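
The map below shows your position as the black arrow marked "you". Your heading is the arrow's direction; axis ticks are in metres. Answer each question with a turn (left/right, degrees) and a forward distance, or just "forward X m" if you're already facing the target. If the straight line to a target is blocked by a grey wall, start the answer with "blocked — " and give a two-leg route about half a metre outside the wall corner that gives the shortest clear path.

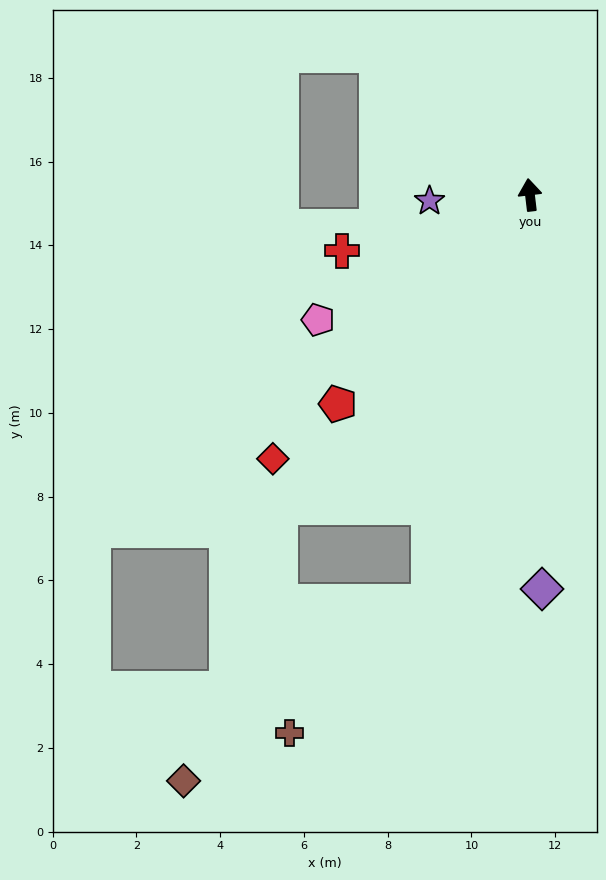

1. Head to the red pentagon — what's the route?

turn left 131°, forward 6.8 m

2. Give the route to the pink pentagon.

turn left 114°, forward 5.9 m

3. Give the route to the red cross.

turn left 100°, forward 4.7 m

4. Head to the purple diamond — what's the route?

turn left 175°, forward 9.4 m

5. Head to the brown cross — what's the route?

blocked — turn left 159°, forward 10.0 m, then turn right 32°, forward 4.6 m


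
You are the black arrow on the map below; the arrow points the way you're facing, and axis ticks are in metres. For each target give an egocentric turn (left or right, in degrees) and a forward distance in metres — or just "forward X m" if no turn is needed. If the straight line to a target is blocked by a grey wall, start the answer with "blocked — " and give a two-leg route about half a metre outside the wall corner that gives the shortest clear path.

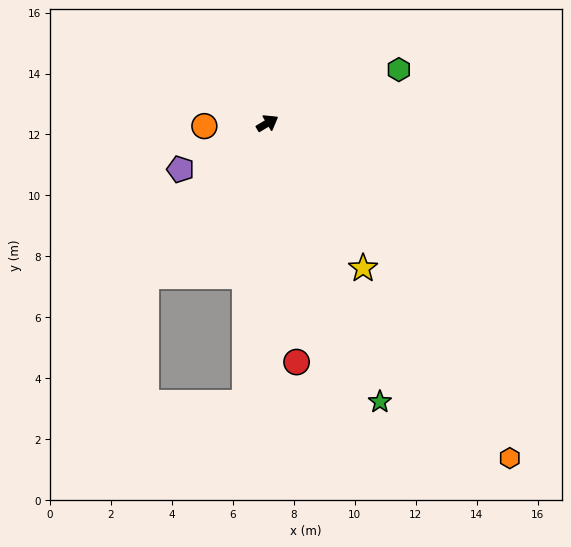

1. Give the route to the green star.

turn right 99°, forward 9.9 m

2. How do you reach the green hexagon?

turn right 9°, forward 4.7 m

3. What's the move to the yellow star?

turn right 87°, forward 5.7 m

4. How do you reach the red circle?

turn right 114°, forward 7.9 m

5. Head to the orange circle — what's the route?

turn left 152°, forward 2.1 m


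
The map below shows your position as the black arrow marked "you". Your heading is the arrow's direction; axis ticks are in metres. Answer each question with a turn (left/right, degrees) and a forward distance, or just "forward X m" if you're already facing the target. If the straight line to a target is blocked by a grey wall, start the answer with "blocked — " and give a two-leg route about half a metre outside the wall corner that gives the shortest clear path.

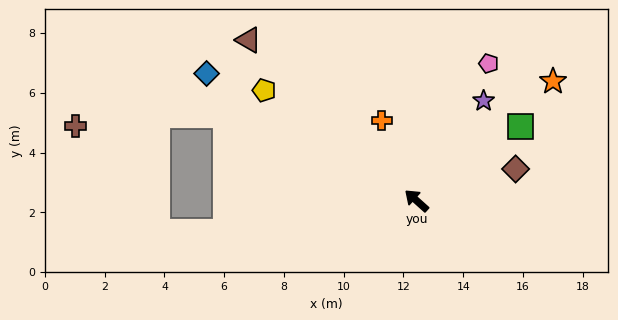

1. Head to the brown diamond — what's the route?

turn right 120°, forward 3.5 m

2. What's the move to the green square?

turn right 103°, forward 4.3 m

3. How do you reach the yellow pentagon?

turn left 6°, forward 6.3 m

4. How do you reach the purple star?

turn right 82°, forward 4.0 m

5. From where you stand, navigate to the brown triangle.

forward 7.8 m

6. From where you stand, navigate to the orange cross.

turn right 25°, forward 2.9 m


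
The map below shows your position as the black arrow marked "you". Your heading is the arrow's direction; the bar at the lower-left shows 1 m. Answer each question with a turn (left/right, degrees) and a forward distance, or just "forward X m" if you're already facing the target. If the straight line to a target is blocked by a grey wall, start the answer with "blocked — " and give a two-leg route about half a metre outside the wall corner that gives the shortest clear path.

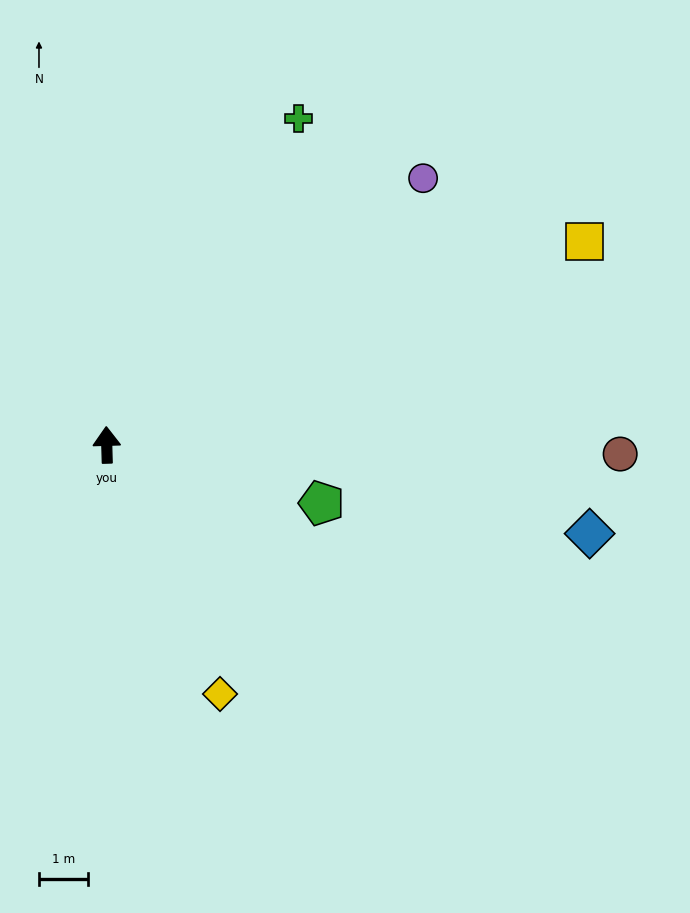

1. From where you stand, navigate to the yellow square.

turn right 69°, forward 10.6 m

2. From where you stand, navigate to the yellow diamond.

turn right 157°, forward 5.6 m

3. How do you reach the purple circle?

turn right 51°, forward 8.5 m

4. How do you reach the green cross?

turn right 32°, forward 7.7 m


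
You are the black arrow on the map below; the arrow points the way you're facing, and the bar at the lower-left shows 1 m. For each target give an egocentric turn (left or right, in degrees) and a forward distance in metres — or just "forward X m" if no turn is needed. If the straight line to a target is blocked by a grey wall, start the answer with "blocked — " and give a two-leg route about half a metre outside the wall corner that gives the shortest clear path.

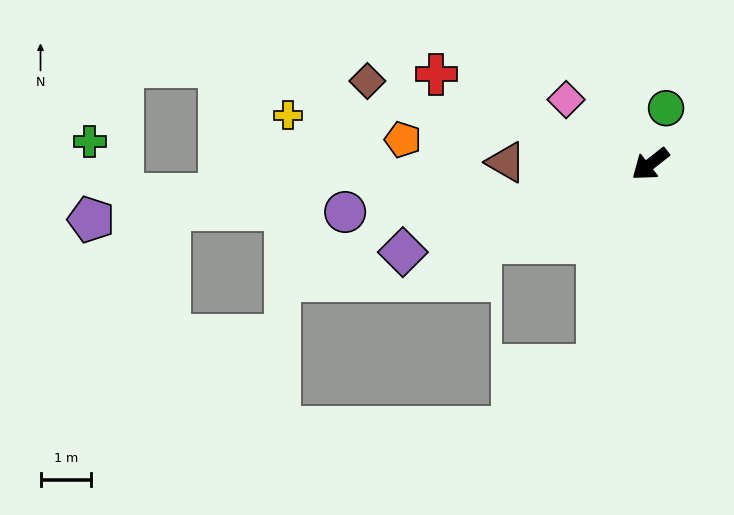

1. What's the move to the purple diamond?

turn right 19°, forward 5.2 m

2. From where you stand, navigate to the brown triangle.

turn right 39°, forward 2.8 m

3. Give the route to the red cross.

turn right 61°, forward 4.6 m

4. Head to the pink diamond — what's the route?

turn right 76°, forward 2.1 m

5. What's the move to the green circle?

turn right 144°, forward 1.1 m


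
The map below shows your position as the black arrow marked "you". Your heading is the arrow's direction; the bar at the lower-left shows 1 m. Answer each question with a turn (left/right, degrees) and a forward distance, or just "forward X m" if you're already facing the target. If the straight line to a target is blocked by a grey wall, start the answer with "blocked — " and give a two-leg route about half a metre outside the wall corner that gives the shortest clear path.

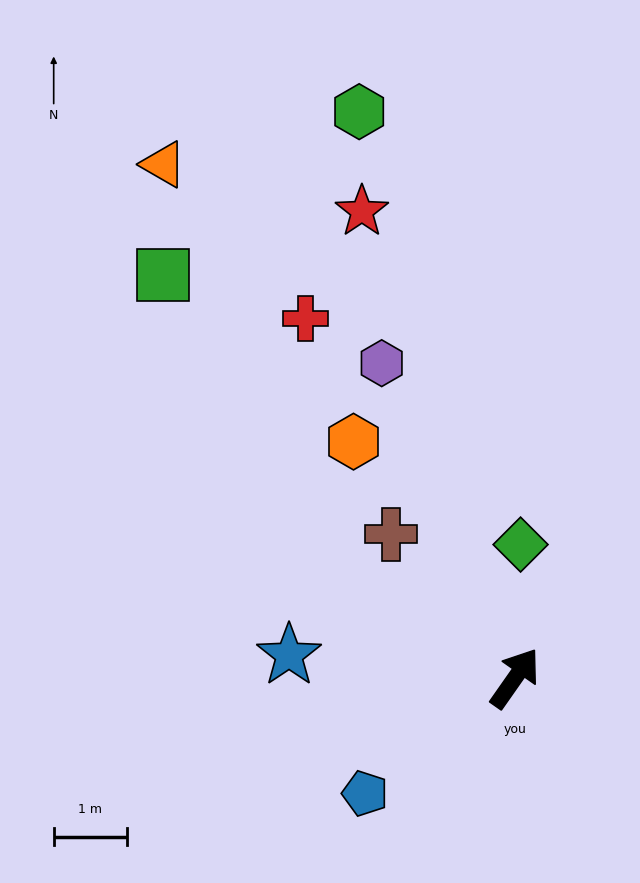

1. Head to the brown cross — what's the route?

turn left 76°, forward 2.6 m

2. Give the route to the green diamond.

turn left 33°, forward 1.8 m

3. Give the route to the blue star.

turn left 119°, forward 3.1 m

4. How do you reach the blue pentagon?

turn left 163°, forward 2.6 m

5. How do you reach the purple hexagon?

turn left 58°, forward 4.7 m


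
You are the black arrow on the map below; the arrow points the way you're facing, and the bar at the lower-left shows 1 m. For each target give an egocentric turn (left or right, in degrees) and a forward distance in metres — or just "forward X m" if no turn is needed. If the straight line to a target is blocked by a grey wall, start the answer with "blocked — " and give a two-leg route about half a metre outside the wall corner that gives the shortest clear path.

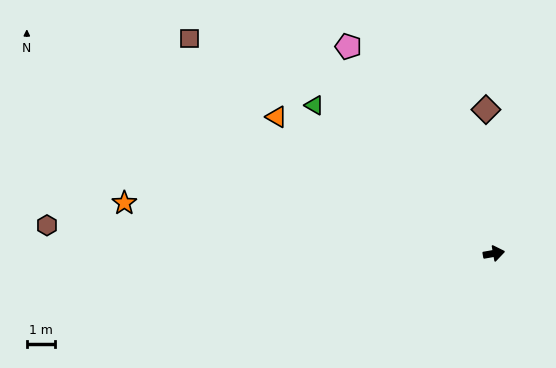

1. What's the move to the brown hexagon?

turn left 166°, forward 15.9 m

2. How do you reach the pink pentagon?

turn left 115°, forward 9.0 m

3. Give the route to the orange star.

turn left 162°, forward 13.3 m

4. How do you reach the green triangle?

turn left 130°, forward 8.3 m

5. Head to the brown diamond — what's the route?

turn left 83°, forward 5.1 m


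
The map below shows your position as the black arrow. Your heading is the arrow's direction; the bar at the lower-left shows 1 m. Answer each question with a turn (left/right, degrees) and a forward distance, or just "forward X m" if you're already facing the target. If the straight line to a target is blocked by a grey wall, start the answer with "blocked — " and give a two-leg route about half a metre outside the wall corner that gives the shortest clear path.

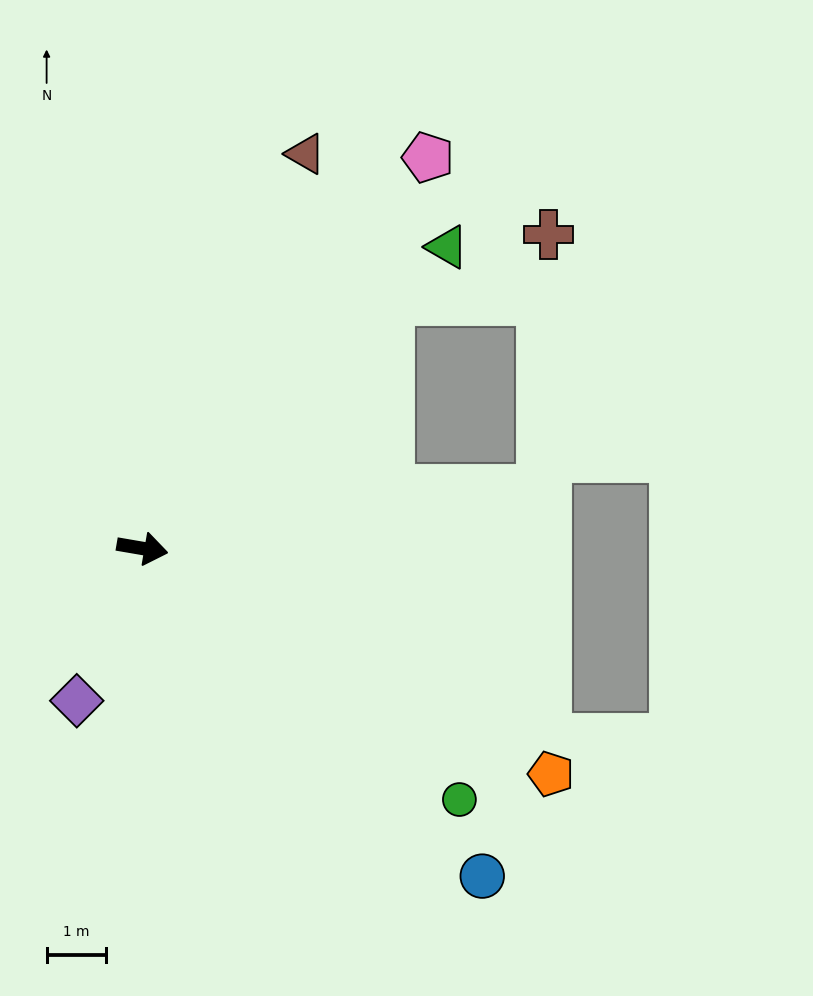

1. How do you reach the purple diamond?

turn right 104°, forward 2.8 m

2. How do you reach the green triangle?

turn left 54°, forward 7.2 m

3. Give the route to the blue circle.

turn right 34°, forward 7.9 m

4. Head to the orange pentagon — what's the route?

turn right 19°, forward 7.8 m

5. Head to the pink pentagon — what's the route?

turn left 64°, forward 8.1 m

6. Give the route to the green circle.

turn right 29°, forward 6.8 m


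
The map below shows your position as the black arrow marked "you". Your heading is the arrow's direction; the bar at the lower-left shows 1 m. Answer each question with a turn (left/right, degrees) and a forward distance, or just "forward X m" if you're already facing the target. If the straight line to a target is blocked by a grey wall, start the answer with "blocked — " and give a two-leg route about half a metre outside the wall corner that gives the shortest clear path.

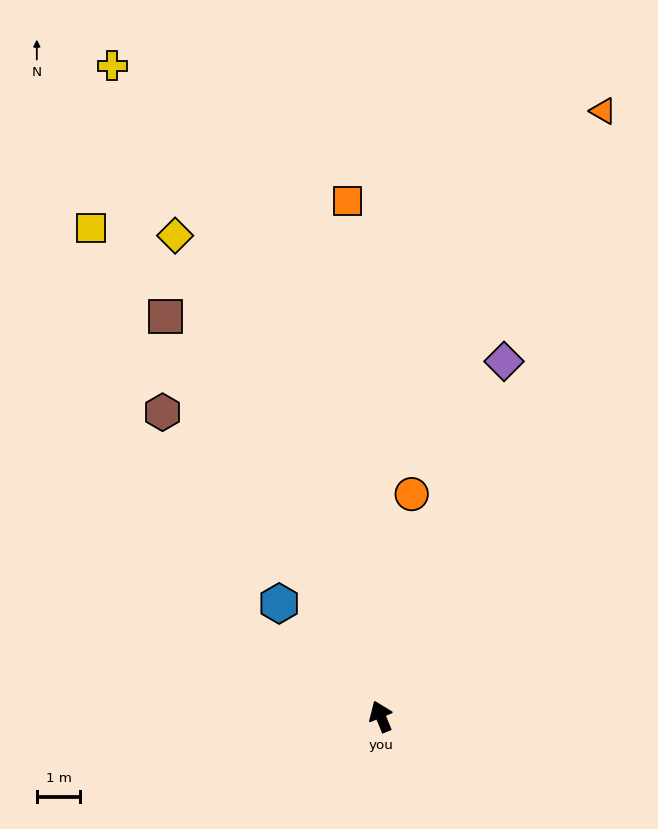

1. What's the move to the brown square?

turn left 6°, forward 10.5 m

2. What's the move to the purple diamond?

turn right 41°, forward 8.7 m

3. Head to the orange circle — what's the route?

turn right 30°, forward 5.2 m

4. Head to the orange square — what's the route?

turn right 19°, forward 11.9 m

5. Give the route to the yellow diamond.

forward 12.1 m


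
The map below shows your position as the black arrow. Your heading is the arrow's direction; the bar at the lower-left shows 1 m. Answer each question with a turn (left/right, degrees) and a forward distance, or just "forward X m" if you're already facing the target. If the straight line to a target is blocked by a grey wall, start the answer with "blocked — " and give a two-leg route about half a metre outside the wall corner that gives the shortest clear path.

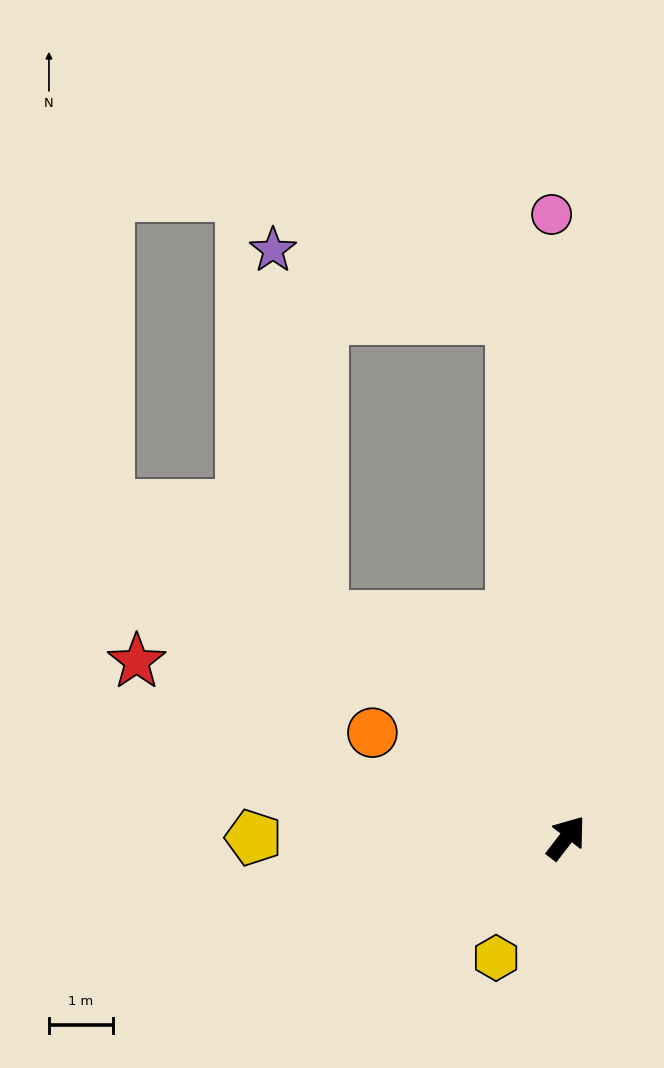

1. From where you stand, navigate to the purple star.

blocked — turn left 86°, forward 5.1 m, then turn right 41°, forward 5.8 m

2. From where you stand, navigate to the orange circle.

turn left 99°, forward 3.4 m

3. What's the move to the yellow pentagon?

turn left 128°, forward 4.9 m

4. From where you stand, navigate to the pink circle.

turn left 39°, forward 9.7 m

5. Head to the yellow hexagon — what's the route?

turn right 173°, forward 2.2 m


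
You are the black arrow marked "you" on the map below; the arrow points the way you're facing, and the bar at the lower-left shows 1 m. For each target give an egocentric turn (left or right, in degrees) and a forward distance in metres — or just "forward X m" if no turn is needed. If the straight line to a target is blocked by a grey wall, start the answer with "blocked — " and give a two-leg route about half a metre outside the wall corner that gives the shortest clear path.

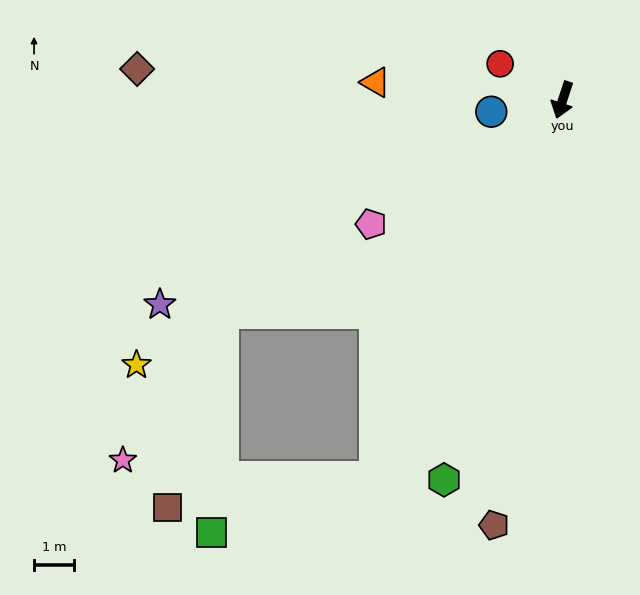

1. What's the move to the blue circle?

turn right 62°, forward 1.8 m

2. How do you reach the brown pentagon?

turn left 9°, forward 10.8 m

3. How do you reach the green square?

blocked — turn right 8°, forward 10.6 m, then turn right 45°, forward 4.4 m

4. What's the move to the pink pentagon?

turn right 39°, forward 5.8 m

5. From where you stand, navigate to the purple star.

turn right 45°, forward 11.4 m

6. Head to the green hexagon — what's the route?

forward 10.0 m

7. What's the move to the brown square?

blocked — turn right 8°, forward 10.6 m, then turn right 56°, forward 5.3 m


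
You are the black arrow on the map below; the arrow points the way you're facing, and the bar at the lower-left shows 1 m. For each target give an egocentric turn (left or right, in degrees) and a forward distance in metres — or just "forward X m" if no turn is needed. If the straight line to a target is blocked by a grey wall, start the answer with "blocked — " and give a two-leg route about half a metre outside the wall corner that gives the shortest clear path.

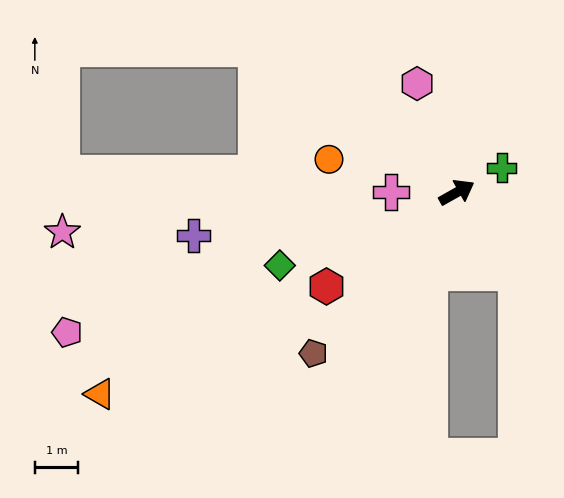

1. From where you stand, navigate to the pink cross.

turn left 151°, forward 1.5 m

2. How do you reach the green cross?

forward 1.2 m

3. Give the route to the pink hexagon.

turn left 81°, forward 2.7 m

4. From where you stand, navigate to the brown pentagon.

turn right 161°, forward 5.0 m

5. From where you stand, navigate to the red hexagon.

turn right 174°, forward 3.7 m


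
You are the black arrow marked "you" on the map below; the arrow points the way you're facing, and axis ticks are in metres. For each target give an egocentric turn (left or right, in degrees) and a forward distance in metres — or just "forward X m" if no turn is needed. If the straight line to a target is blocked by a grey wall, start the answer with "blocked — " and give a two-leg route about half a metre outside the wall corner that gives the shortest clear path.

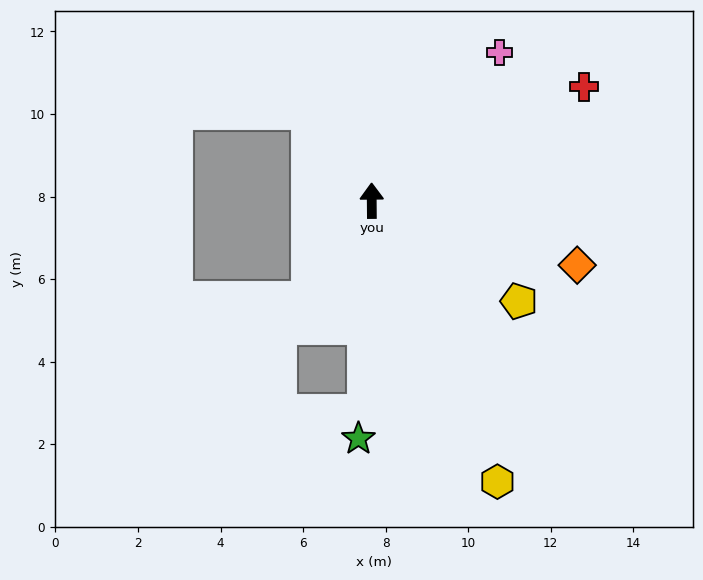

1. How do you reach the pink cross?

turn right 41°, forward 4.7 m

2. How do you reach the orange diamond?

turn right 108°, forward 5.2 m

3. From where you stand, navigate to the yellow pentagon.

turn right 125°, forward 4.3 m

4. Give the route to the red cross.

turn right 62°, forward 5.8 m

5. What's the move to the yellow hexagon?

turn right 156°, forward 7.5 m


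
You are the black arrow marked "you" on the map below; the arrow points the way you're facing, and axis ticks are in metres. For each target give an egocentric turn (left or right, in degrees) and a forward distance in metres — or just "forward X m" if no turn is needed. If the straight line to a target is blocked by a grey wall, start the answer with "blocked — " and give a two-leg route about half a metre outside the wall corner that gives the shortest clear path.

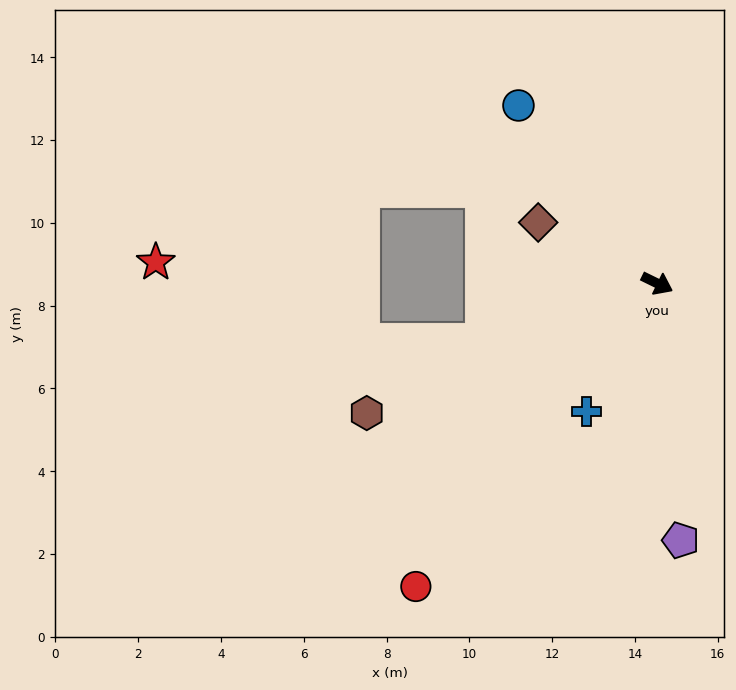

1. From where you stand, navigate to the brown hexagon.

turn right 130°, forward 7.7 m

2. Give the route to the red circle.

turn right 102°, forward 9.4 m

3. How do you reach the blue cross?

turn right 93°, forward 3.5 m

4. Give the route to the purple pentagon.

turn right 59°, forward 6.2 m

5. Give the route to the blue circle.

turn left 154°, forward 5.5 m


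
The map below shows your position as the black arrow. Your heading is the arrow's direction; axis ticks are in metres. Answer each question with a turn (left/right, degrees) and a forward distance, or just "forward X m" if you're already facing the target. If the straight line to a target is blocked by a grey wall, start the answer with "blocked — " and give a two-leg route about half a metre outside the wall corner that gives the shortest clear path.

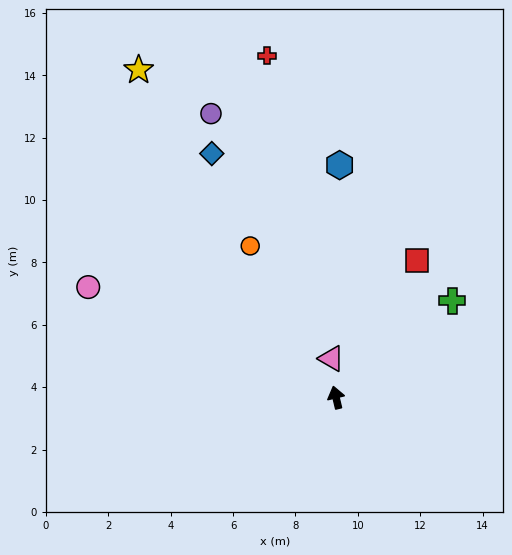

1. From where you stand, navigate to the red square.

turn right 44°, forward 5.1 m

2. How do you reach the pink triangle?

turn right 7°, forward 1.3 m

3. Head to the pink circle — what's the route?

turn left 53°, forward 8.7 m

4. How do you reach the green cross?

turn right 64°, forward 4.8 m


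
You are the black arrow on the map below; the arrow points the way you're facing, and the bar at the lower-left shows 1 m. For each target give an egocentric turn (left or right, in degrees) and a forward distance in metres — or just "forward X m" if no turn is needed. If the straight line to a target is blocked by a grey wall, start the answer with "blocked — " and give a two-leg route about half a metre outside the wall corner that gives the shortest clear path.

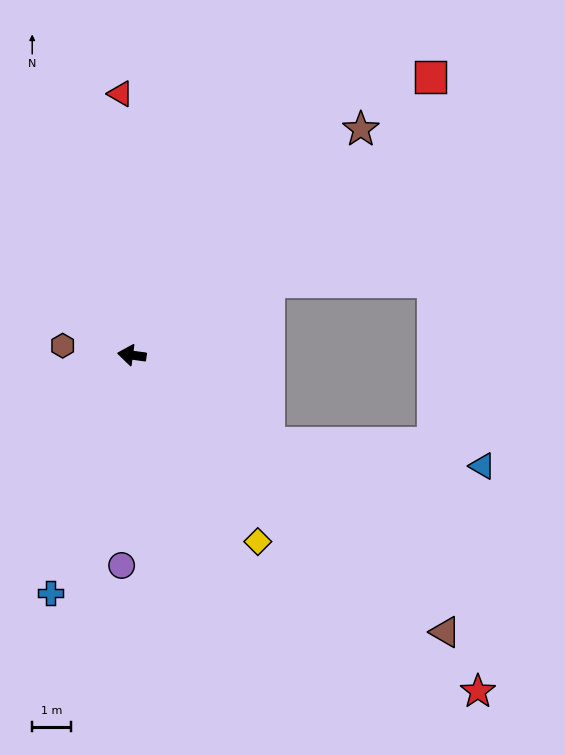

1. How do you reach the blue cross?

turn left 79°, forward 6.5 m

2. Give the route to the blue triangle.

blocked — turn left 155°, forward 4.2 m, then turn left 27°, forward 5.5 m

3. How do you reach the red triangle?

turn right 80°, forward 6.7 m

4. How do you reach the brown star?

turn right 128°, forward 8.3 m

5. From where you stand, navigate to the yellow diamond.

turn left 132°, forward 5.8 m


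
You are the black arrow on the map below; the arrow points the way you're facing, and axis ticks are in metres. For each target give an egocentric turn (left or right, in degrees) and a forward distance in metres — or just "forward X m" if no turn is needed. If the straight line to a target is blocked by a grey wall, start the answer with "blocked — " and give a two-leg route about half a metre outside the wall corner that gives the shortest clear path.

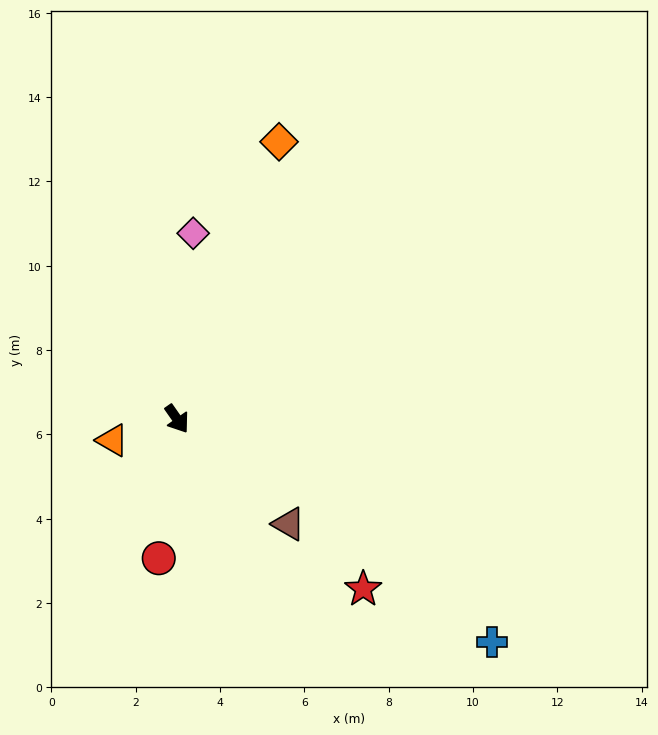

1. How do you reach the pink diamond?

turn left 140°, forward 4.4 m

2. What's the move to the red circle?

turn right 42°, forward 3.3 m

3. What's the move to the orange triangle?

turn right 107°, forward 1.6 m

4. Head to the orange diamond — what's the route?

turn left 125°, forward 7.0 m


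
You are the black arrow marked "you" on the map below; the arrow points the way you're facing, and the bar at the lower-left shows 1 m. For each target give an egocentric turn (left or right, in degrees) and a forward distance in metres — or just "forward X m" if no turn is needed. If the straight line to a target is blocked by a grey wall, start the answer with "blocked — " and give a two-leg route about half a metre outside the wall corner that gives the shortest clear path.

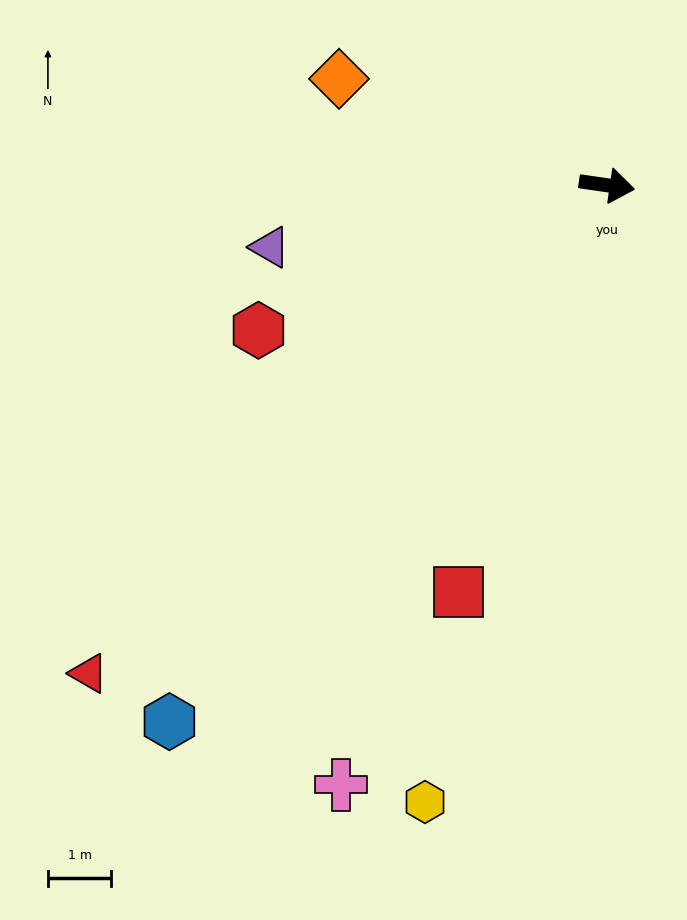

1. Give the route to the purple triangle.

turn right 161°, forward 5.4 m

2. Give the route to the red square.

turn right 102°, forward 6.9 m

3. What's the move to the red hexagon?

turn right 149°, forward 6.0 m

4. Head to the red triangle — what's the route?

turn right 128°, forward 11.3 m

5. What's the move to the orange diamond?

turn left 167°, forward 4.6 m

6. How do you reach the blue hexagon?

turn right 121°, forward 11.0 m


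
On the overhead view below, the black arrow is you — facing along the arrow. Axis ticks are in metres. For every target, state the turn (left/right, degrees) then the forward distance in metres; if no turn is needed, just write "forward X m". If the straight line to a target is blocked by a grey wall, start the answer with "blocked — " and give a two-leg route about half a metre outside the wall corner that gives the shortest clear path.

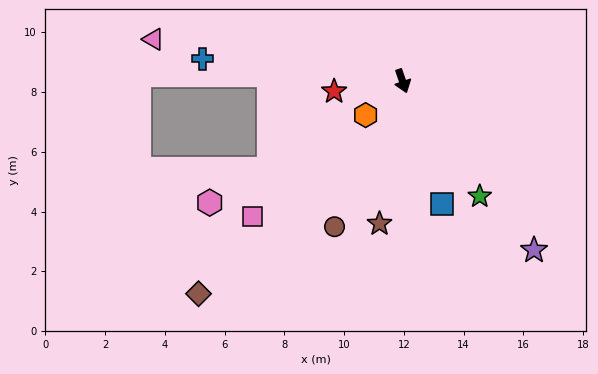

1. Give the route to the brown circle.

turn right 44°, forward 5.4 m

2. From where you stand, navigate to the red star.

turn right 100°, forward 2.3 m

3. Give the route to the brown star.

turn right 28°, forward 4.8 m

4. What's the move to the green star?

turn left 15°, forward 4.6 m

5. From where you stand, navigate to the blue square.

forward 4.3 m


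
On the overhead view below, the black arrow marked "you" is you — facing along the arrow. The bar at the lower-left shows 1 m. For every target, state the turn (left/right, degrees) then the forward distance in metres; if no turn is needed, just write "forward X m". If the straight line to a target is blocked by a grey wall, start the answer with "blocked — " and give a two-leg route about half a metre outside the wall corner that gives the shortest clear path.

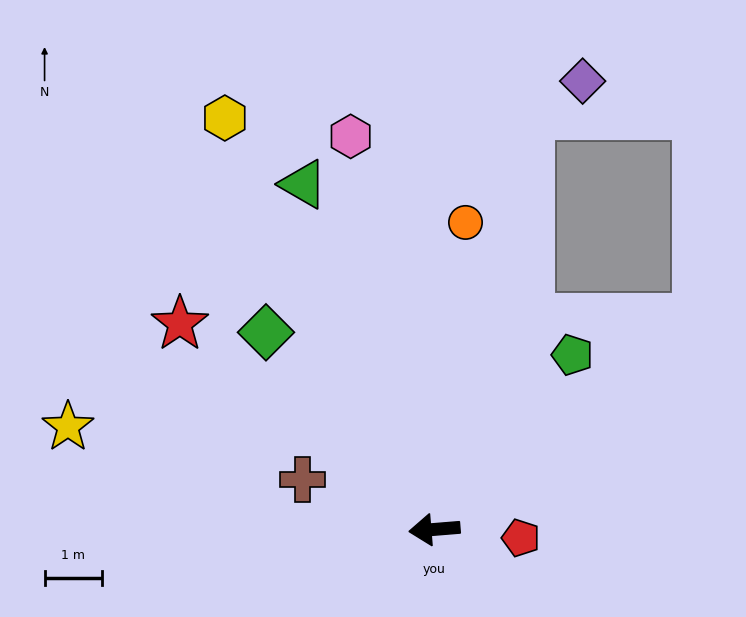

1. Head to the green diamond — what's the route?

turn right 54°, forward 4.5 m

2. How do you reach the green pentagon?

turn right 133°, forward 3.9 m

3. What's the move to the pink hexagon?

turn right 83°, forward 7.0 m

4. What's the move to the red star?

turn right 44°, forward 5.7 m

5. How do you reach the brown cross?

turn right 25°, forward 2.5 m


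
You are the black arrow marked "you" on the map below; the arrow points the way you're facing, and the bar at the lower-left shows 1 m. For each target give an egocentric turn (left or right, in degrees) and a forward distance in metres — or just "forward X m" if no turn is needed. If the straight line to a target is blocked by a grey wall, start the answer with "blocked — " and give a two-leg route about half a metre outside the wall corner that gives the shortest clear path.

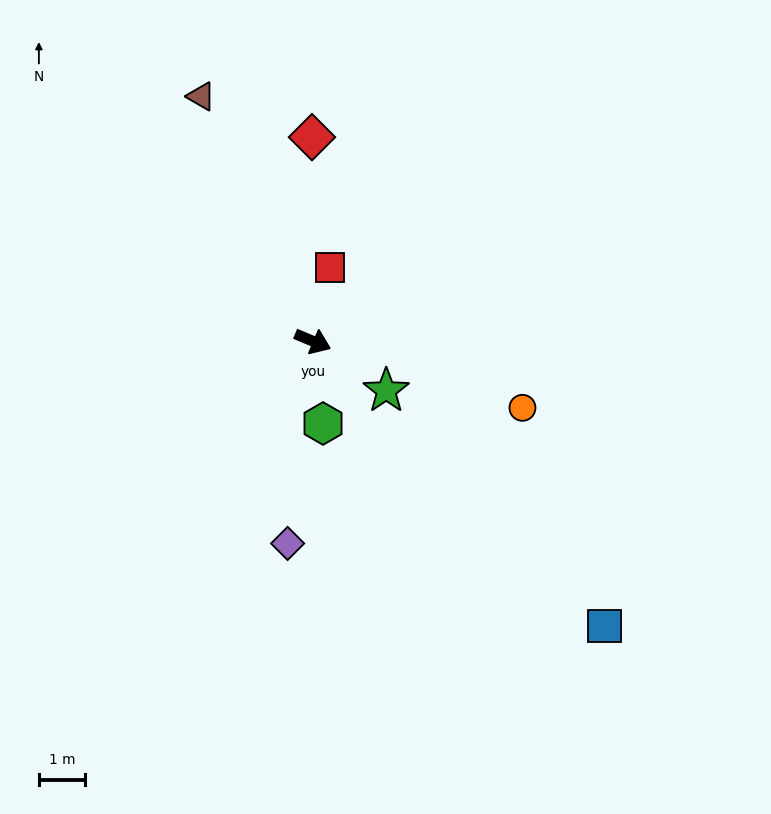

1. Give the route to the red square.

turn left 100°, forward 1.6 m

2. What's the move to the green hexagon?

turn right 60°, forward 1.8 m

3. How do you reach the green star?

turn right 11°, forward 1.9 m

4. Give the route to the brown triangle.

turn left 137°, forward 5.8 m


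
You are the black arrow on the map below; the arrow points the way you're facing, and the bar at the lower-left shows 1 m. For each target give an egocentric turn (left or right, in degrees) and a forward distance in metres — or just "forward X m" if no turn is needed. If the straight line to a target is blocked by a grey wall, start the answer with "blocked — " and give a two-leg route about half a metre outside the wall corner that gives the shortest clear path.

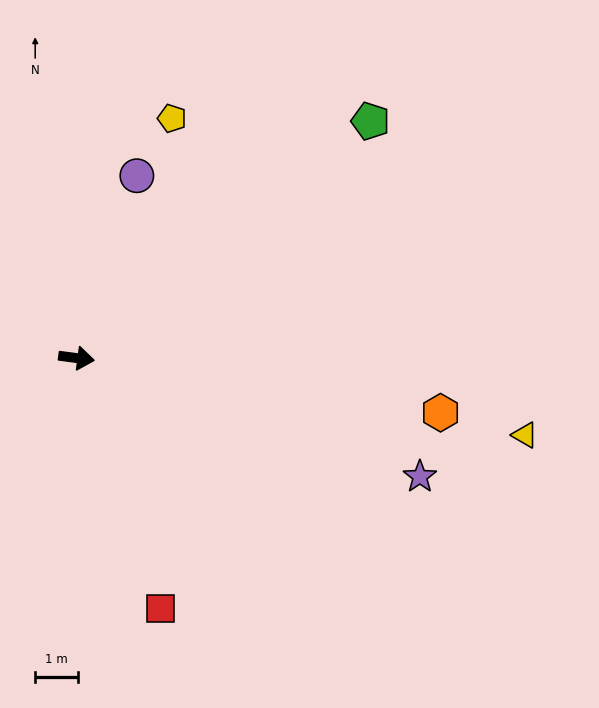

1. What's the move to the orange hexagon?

forward 8.5 m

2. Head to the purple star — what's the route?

turn right 12°, forward 8.4 m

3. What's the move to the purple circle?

turn left 79°, forward 4.5 m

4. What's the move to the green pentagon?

turn left 46°, forward 8.8 m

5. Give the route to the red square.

turn right 64°, forward 6.1 m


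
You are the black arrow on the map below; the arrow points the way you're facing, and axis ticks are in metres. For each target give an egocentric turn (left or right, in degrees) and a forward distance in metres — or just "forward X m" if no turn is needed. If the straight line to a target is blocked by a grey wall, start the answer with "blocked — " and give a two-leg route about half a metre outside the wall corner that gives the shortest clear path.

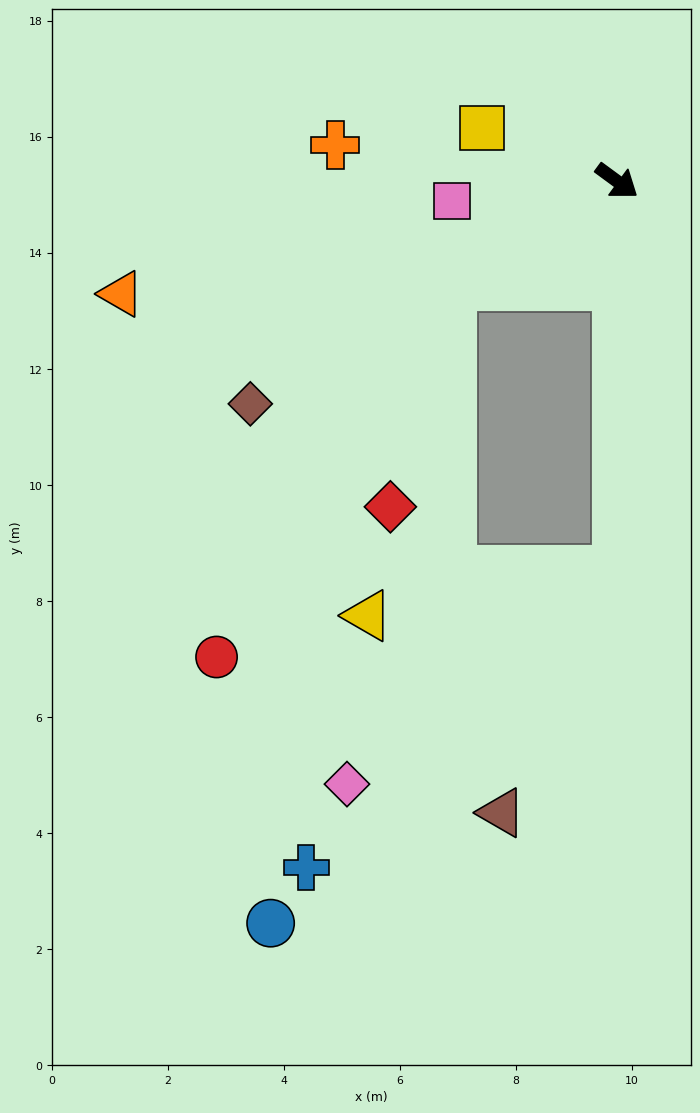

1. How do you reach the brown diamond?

turn right 112°, forward 7.4 m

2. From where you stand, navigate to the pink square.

turn right 137°, forward 2.9 m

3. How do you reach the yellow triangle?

blocked — turn right 54°, forward 6.7 m, then turn right 79°, forward 4.4 m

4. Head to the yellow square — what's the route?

turn right 165°, forward 2.5 m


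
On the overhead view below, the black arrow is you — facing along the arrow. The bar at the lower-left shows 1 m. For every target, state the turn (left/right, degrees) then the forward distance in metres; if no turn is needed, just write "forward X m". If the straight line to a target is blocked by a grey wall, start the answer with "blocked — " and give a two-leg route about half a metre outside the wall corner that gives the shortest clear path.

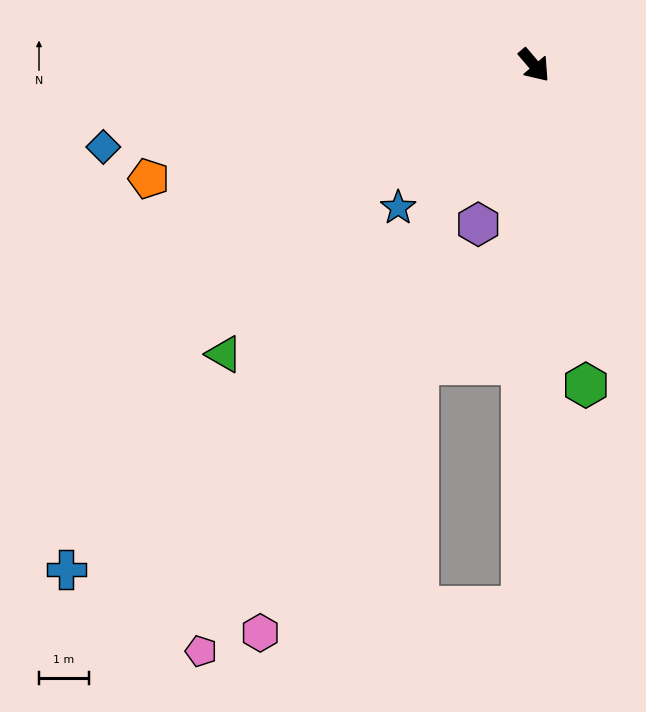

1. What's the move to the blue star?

turn right 84°, forward 3.9 m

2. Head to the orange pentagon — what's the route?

turn right 114°, forward 8.0 m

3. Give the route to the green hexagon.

turn right 31°, forward 6.4 m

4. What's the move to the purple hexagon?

turn right 60°, forward 3.4 m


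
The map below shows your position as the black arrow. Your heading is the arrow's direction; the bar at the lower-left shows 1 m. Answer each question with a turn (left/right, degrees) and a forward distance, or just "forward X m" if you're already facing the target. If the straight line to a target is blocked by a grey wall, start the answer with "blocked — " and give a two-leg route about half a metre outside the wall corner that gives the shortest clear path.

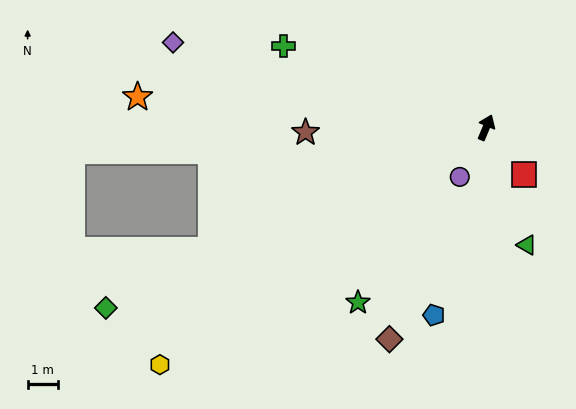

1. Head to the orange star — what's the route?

turn left 108°, forward 11.6 m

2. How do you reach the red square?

turn right 118°, forward 2.0 m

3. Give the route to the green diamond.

turn left 138°, forward 13.9 m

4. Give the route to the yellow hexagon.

turn left 149°, forward 13.3 m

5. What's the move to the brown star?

turn left 114°, forward 6.0 m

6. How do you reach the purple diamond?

turn left 98°, forward 10.7 m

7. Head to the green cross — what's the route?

turn left 91°, forward 7.2 m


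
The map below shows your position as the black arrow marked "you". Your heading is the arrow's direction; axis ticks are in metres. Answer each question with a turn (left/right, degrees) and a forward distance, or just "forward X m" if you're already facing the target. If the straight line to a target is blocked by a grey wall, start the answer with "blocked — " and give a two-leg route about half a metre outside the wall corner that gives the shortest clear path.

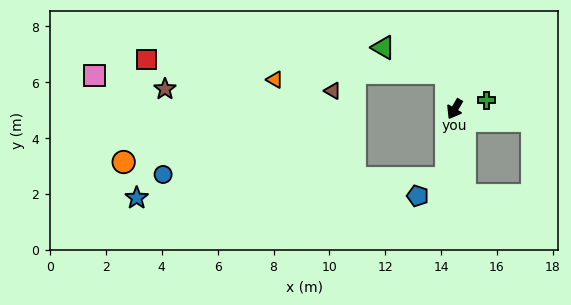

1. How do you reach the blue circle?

blocked — turn left 24°, forward 2.5 m, then turn right 84°, forward 10.2 m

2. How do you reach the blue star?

blocked — turn left 24°, forward 2.5 m, then turn right 80°, forward 11.1 m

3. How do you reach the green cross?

turn left 136°, forward 1.2 m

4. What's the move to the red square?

blocked — turn right 138°, forward 1.3 m, then turn left 76°, forward 10.8 m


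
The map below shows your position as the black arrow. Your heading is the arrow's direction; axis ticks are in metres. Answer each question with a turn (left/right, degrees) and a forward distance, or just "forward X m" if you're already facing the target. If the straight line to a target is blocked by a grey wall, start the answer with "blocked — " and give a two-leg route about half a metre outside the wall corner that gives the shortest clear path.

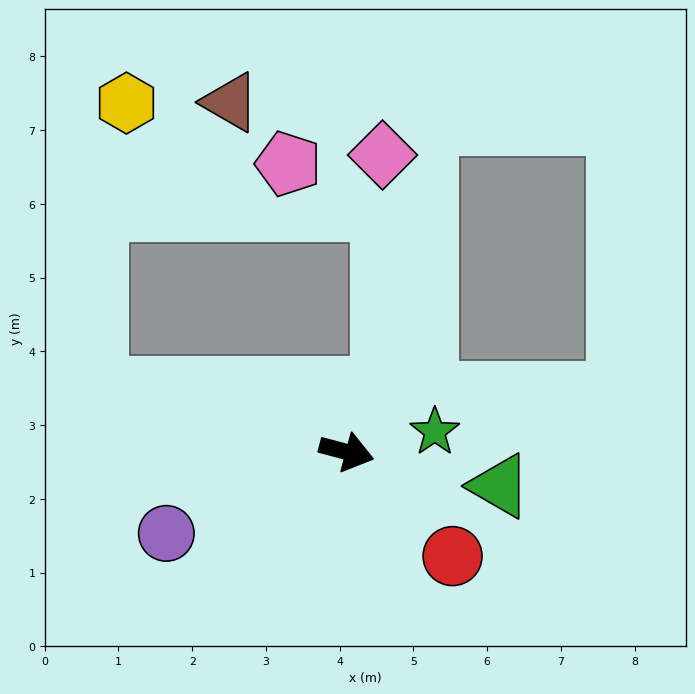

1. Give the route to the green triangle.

turn left 2°, forward 2.1 m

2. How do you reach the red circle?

turn right 30°, forward 2.0 m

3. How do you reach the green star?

turn left 28°, forward 1.2 m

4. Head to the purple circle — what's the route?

turn right 141°, forward 2.7 m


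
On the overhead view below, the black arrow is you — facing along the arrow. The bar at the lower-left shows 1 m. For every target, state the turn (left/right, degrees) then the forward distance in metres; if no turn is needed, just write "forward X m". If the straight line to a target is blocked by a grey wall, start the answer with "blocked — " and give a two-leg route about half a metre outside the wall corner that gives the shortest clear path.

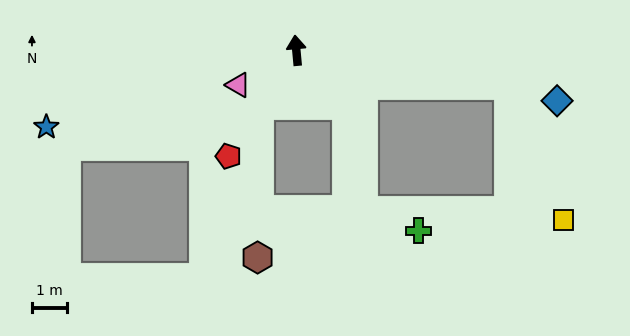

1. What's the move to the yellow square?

blocked — turn right 105°, forward 6.2 m, then turn right 58°, forward 4.2 m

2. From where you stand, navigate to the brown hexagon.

blocked — turn left 141°, forward 1.9 m, then turn left 33°, forward 4.4 m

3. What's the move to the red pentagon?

turn left 142°, forward 3.6 m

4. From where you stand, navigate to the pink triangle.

turn left 116°, forward 2.0 m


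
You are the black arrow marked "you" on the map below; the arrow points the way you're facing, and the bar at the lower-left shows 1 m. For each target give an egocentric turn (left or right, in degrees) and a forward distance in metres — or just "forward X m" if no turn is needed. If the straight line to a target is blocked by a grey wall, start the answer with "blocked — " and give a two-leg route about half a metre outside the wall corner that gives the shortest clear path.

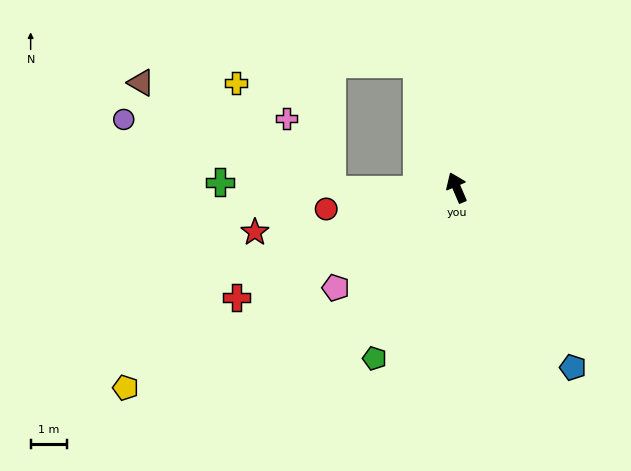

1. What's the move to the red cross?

turn left 93°, forward 6.8 m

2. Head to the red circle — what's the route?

turn left 76°, forward 3.6 m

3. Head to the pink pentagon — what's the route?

turn left 106°, forward 4.3 m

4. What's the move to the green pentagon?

turn left 131°, forward 5.2 m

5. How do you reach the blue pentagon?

turn right 170°, forward 5.9 m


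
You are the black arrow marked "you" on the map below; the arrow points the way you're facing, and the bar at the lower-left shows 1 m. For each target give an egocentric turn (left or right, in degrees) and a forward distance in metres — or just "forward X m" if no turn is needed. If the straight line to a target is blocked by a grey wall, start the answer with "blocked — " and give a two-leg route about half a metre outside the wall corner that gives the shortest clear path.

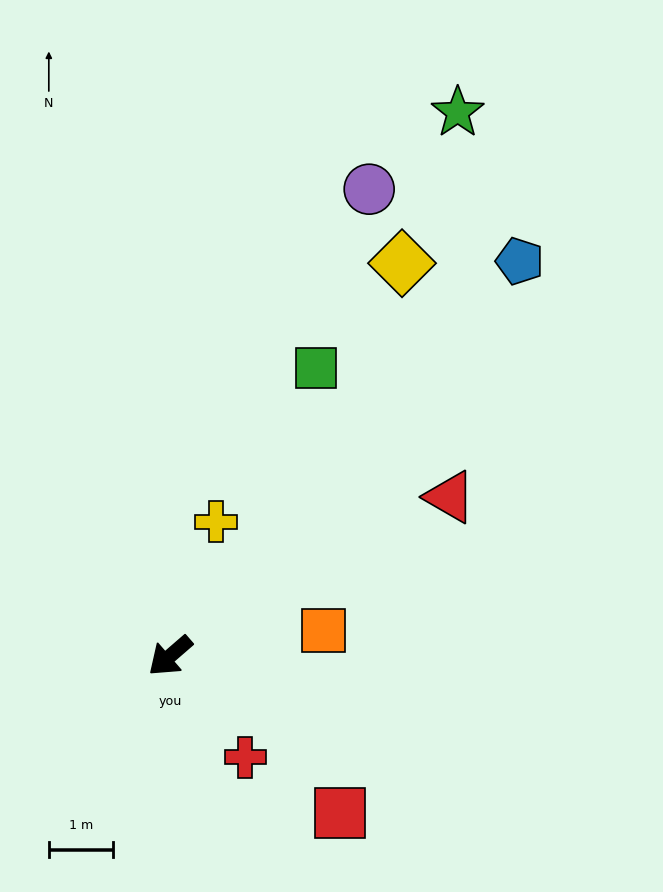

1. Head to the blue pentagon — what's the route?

turn right 172°, forward 8.2 m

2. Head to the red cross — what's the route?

turn left 86°, forward 2.0 m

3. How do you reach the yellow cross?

turn right 150°, forward 2.2 m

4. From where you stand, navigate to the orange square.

turn left 148°, forward 2.4 m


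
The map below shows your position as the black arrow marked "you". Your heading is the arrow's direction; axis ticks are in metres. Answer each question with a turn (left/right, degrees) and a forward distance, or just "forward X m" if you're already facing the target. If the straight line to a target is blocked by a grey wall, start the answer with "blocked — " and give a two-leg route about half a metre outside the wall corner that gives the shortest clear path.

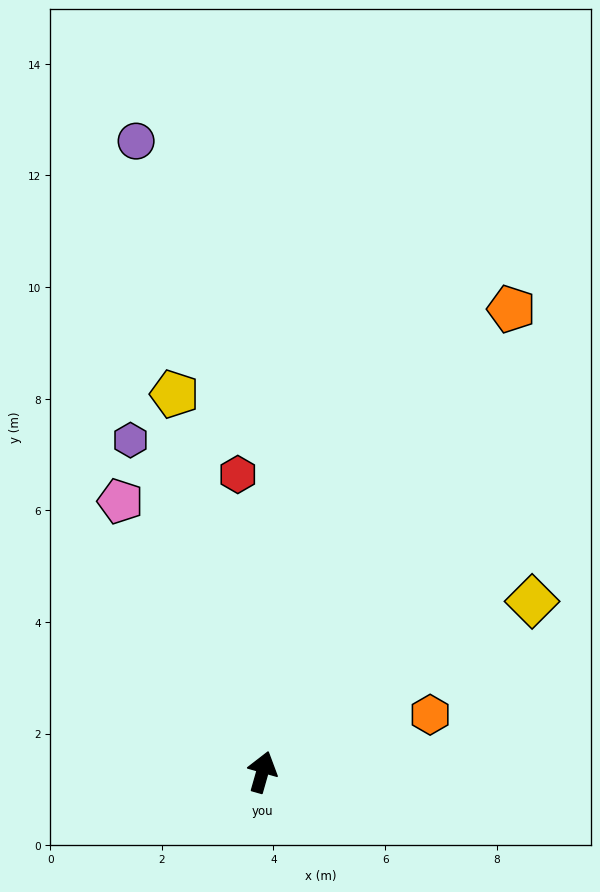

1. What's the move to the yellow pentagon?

turn left 29°, forward 7.0 m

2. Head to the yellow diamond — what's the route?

turn right 42°, forward 5.7 m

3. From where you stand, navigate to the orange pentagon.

turn right 12°, forward 9.4 m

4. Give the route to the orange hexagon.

turn right 55°, forward 3.2 m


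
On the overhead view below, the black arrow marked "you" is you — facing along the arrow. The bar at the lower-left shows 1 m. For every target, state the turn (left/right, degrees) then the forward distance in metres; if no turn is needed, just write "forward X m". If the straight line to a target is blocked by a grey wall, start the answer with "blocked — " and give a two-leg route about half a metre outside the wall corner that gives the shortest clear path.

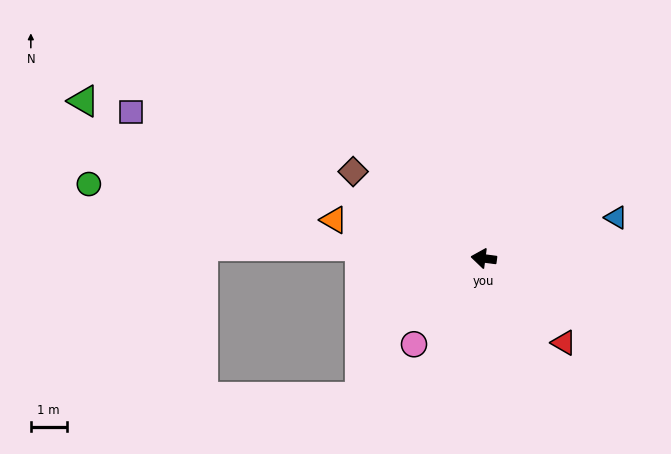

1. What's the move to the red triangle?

turn left 141°, forward 3.2 m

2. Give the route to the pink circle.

turn left 58°, forward 3.1 m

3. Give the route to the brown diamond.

turn right 26°, forward 4.4 m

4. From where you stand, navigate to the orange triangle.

turn right 7°, forward 4.3 m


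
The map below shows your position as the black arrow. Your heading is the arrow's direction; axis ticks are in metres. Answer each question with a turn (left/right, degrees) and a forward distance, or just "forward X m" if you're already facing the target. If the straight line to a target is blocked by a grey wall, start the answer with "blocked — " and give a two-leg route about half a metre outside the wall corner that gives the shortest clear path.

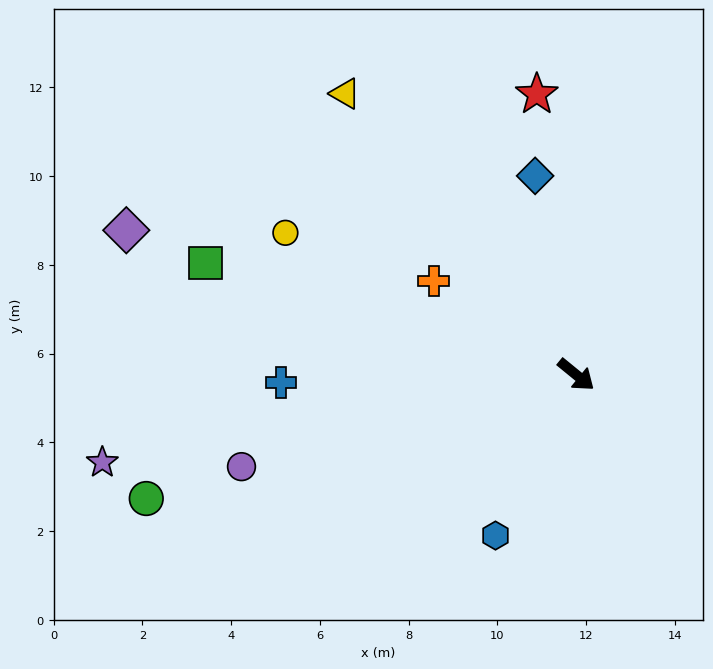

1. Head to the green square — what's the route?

turn right 158°, forward 8.7 m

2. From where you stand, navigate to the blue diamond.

turn left 141°, forward 4.6 m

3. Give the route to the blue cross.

turn right 139°, forward 6.6 m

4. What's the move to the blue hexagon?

turn right 77°, forward 4.1 m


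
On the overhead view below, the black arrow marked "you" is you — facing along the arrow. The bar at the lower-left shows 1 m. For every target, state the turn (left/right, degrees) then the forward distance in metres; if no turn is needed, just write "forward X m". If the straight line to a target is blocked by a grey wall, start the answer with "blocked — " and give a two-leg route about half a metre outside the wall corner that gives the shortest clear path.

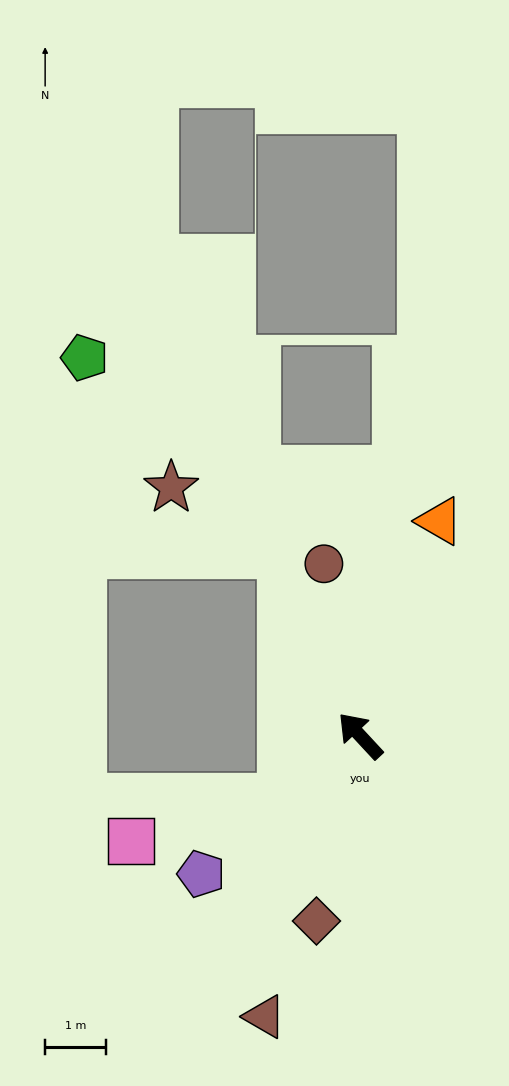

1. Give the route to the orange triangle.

turn right 63°, forward 3.8 m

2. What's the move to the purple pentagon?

turn left 88°, forward 3.5 m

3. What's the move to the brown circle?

turn right 31°, forward 2.9 m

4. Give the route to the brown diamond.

turn left 124°, forward 3.2 m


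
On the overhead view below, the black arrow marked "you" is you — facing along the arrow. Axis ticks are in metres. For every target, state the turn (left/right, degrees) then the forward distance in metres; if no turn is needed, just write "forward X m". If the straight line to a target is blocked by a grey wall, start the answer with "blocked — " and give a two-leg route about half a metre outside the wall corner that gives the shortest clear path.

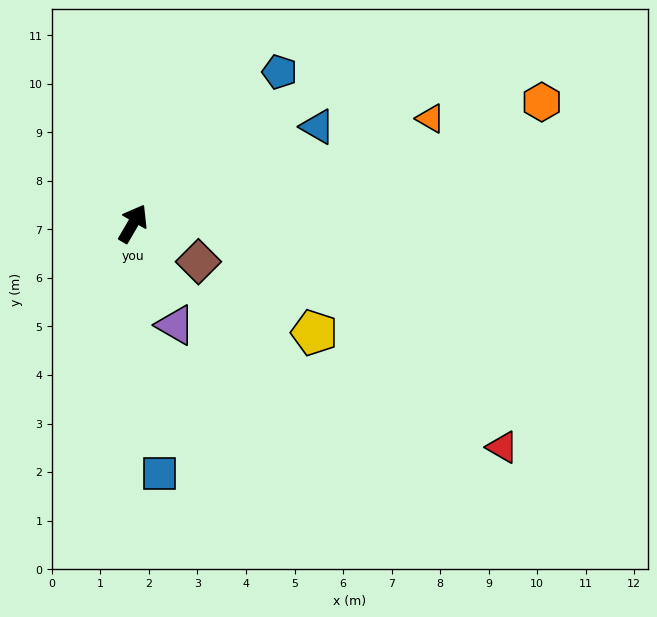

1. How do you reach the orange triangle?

turn right 40°, forward 6.5 m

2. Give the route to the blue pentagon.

turn right 14°, forward 4.3 m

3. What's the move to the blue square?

turn right 144°, forward 5.2 m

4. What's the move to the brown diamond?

turn right 90°, forward 1.6 m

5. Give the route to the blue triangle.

turn right 32°, forward 4.3 m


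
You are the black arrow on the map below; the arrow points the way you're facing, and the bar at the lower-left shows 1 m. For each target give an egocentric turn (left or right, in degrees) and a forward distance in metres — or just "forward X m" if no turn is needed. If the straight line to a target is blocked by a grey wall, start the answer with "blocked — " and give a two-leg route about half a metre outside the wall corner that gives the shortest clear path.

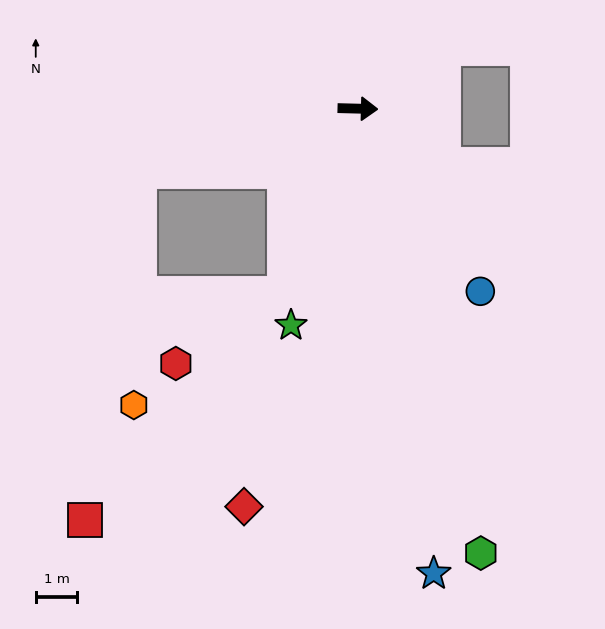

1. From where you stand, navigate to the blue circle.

turn right 55°, forward 5.3 m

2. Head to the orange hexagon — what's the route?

blocked — turn right 163°, forward 5.5 m, then turn left 73°, forward 5.6 m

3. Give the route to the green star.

turn right 106°, forward 5.4 m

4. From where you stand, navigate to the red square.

blocked — turn right 110°, forward 4.8 m, then turn right 20°, forward 7.2 m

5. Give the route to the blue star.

turn right 79°, forward 11.3 m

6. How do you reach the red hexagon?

blocked — turn right 110°, forward 4.8 m, then turn right 36°, forward 3.1 m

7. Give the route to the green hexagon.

turn right 73°, forward 11.0 m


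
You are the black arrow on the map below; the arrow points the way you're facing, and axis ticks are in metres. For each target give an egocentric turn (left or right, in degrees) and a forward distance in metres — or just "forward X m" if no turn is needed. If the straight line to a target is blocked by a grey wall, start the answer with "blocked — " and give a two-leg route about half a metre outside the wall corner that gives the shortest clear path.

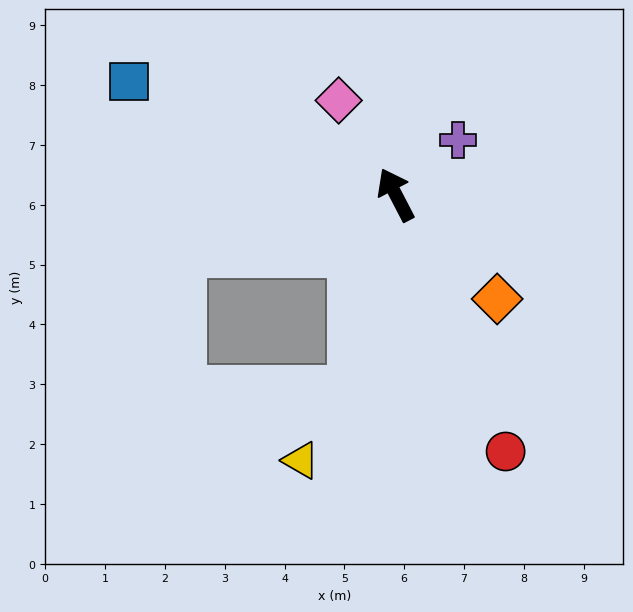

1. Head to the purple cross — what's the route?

turn right 76°, forward 1.4 m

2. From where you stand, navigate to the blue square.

turn left 40°, forward 4.8 m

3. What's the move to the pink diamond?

turn left 4°, forward 1.8 m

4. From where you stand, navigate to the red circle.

turn left 176°, forward 4.7 m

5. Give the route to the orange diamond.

turn right 163°, forward 2.4 m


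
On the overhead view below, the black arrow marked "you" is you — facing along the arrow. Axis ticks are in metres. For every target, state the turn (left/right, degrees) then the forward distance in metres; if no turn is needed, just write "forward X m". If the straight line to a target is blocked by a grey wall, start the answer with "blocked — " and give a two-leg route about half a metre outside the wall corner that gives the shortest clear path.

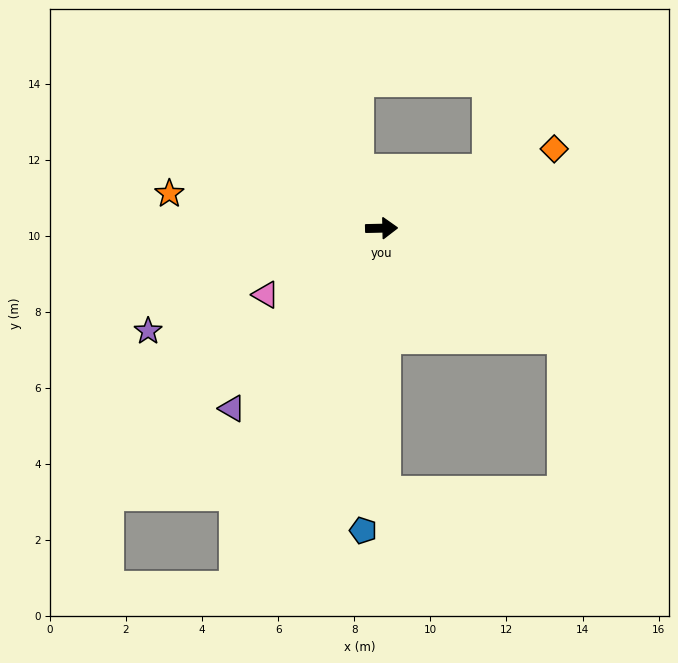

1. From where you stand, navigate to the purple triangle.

turn right 131°, forward 6.2 m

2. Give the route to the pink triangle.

turn right 151°, forward 3.5 m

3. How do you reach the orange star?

turn left 170°, forward 5.7 m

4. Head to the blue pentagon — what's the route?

turn right 95°, forward 8.0 m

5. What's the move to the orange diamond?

turn left 23°, forward 5.0 m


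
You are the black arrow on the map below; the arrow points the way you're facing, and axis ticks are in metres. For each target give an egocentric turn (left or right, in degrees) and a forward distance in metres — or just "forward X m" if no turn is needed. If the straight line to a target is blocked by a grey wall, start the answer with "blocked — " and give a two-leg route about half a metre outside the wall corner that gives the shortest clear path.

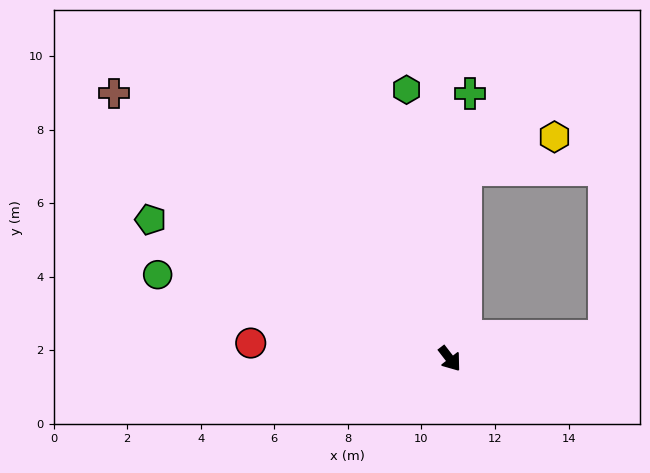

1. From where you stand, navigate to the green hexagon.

turn left 151°, forward 7.4 m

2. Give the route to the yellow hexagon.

blocked — turn left 137°, forward 5.1 m, then turn right 64°, forward 2.6 m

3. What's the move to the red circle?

turn right 132°, forward 5.4 m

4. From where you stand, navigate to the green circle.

turn right 144°, forward 8.3 m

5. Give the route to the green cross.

turn left 138°, forward 7.2 m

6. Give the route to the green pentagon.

turn right 153°, forward 9.0 m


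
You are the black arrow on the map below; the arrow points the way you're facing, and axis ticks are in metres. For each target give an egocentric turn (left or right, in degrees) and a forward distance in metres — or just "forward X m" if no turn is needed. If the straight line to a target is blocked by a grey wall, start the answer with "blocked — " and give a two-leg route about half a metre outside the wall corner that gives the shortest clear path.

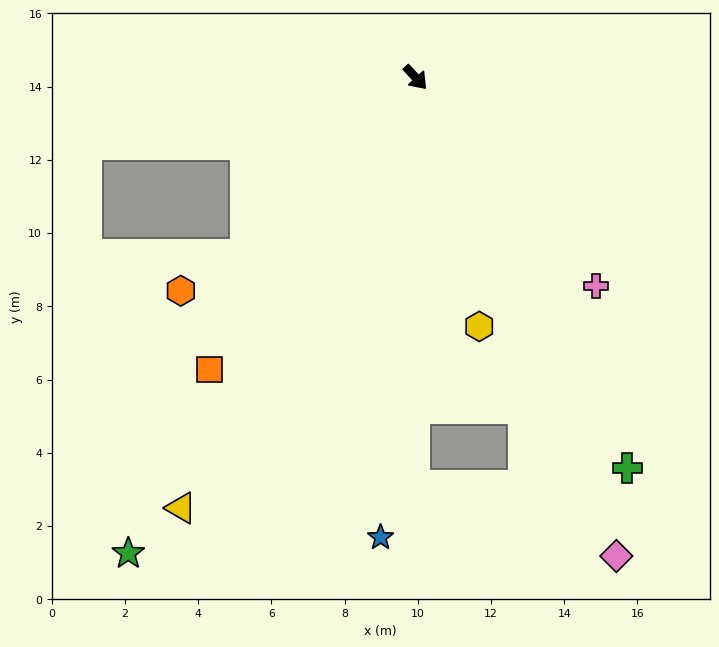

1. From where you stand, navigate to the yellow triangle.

turn right 71°, forward 13.4 m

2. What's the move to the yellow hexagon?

turn right 28°, forward 7.0 m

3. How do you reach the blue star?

turn right 47°, forward 12.6 m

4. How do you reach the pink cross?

forward 7.5 m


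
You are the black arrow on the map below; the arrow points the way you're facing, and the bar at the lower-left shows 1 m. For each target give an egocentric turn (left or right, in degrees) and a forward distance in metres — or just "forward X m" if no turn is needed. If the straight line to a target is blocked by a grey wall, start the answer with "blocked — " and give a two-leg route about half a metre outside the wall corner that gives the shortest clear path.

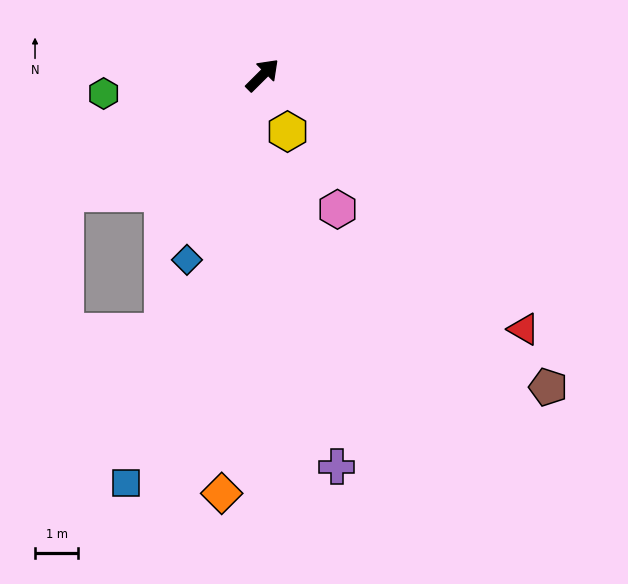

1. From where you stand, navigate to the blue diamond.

turn right 157°, forward 4.6 m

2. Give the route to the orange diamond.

turn right 140°, forward 9.8 m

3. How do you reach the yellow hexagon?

turn right 111°, forward 1.4 m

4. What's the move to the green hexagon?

turn left 142°, forward 3.7 m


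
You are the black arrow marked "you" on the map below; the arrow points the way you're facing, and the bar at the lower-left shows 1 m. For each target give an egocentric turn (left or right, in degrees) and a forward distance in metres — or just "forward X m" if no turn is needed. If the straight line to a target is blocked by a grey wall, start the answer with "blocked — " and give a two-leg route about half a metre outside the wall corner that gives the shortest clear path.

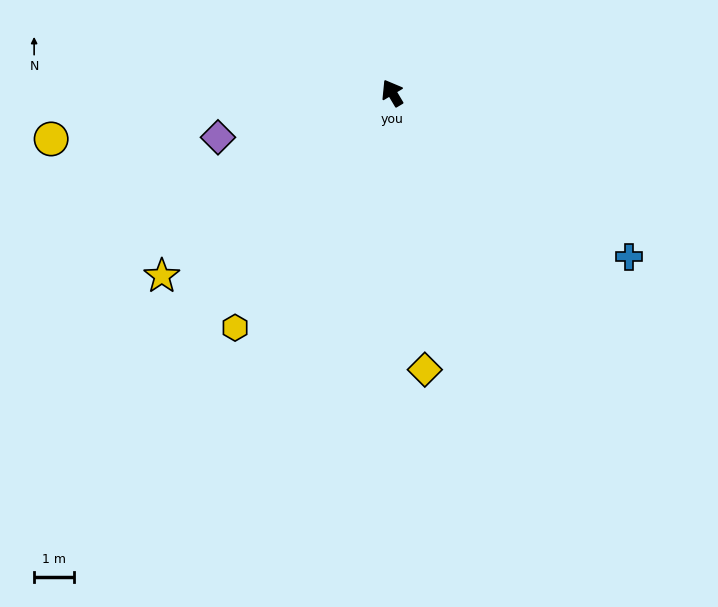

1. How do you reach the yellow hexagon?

turn left 115°, forward 7.0 m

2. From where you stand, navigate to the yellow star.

turn left 98°, forward 7.3 m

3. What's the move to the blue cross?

turn right 155°, forward 7.2 m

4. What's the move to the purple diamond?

turn left 74°, forward 4.5 m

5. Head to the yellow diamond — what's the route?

turn left 156°, forward 6.9 m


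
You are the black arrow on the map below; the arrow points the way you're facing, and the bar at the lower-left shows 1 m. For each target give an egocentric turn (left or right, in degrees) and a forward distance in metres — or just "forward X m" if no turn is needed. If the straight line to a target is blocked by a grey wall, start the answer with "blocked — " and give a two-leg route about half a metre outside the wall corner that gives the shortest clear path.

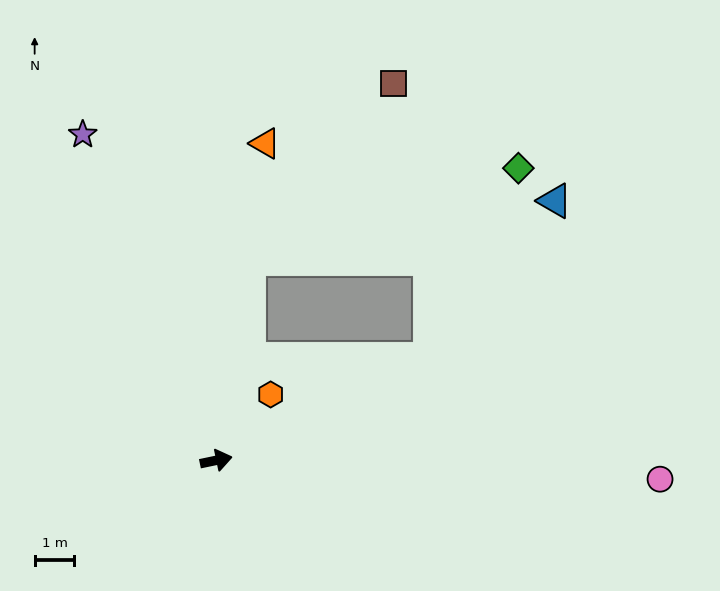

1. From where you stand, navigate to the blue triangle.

blocked — turn left 14°, forward 5.9 m, then turn left 26°, forward 5.1 m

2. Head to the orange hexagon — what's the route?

turn left 39°, forward 2.1 m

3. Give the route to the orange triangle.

turn left 69°, forward 8.1 m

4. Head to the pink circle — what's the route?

turn right 14°, forward 11.2 m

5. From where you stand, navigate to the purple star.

turn left 100°, forward 8.9 m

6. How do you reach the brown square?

blocked — turn left 69°, forward 5.1 m, then turn right 30°, forward 5.7 m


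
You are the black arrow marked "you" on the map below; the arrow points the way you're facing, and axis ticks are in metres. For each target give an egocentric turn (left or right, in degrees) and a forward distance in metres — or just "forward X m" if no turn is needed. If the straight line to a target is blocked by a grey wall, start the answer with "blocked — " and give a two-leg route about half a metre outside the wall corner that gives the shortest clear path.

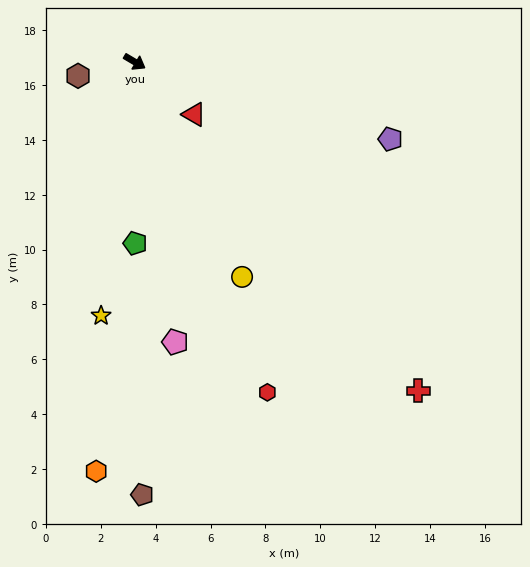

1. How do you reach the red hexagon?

turn right 38°, forward 13.0 m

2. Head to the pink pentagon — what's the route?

turn right 51°, forward 10.3 m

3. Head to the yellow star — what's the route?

turn right 67°, forward 9.3 m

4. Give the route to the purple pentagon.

turn left 14°, forward 9.7 m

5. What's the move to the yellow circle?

turn right 33°, forward 8.8 m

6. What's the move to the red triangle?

turn right 11°, forward 2.9 m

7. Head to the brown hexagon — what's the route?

turn right 136°, forward 2.1 m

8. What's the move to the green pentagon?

turn right 59°, forward 6.6 m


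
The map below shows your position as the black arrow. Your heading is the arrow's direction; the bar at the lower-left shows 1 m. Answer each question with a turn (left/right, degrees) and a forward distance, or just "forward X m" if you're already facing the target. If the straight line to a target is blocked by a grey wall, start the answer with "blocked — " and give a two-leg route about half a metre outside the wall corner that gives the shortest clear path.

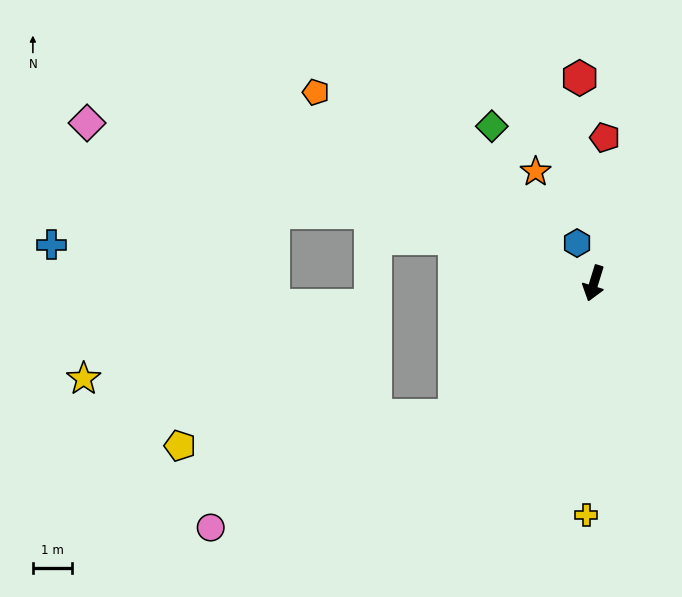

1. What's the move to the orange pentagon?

turn right 107°, forward 8.7 m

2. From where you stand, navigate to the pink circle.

blocked — turn right 29°, forward 4.9 m, then turn right 19°, forward 6.9 m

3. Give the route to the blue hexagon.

turn right 140°, forward 1.1 m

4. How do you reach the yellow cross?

turn left 15°, forward 6.0 m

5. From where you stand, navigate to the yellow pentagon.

blocked — turn right 29°, forward 4.9 m, then turn right 38°, forward 7.1 m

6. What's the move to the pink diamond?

turn right 90°, forward 13.6 m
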